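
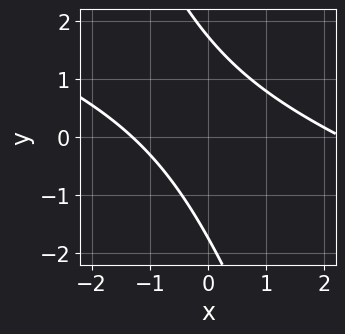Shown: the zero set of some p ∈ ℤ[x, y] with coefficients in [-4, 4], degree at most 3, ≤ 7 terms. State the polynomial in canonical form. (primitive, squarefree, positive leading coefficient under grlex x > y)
x^2 + 3*x*y + y^2 - x - 3

First, deg p = 2. The shape is more complex than any degree-1 curve.
Finally, putting this together gives p.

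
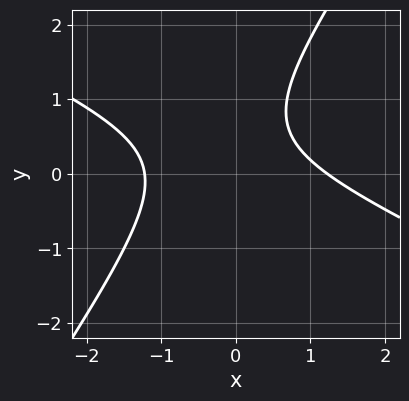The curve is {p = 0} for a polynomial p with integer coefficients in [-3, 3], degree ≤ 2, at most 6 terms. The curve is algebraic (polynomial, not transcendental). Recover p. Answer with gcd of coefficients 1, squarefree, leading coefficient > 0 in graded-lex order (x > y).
2*x^2 + 3*x*y - 3*y^2 + 3*y - 3

First, deg p = 2. No degree-1 curve has this shape.
Next, against the integer gridlines: the curve avoids every integer y-axis point in the box.
Finally, assembling these constraints gives the stated polynomial.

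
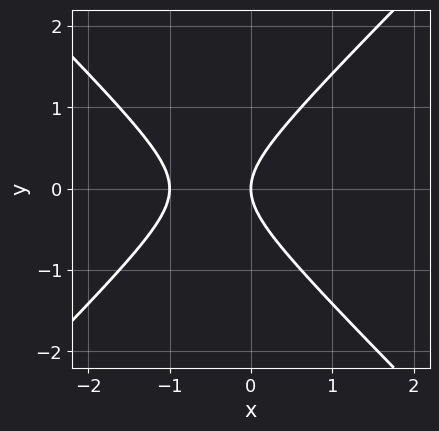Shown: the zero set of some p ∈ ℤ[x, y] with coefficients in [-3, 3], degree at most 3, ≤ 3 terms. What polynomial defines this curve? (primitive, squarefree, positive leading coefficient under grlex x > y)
x^2 - y^2 + x

First, deg p = 2.
Next, symmetries: it's symmetric under y → −y, forcing even powers of y.
Then, against the integer gridlines: it crosses the y-axis at the gridline y = 0; among the integer gridlines, it crosses the x-axis at x ∈ {-1, 0}.
Finally, matching integer coefficients to the picture gives p.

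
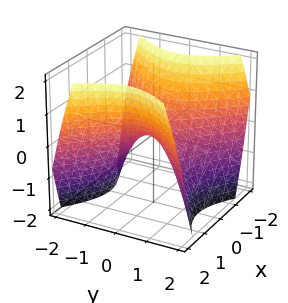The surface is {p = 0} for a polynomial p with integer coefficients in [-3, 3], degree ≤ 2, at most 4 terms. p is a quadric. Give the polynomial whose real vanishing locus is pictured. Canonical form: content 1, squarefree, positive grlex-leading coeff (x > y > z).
x^2 - y^2 - z

First, the degree is 2 — a saddle surface; a quadric.
Next, symmetries: mirror symmetry x ↦ −x ⇒ only even powers of x; mirror symmetry y ↦ −y ⇒ only even powers of y.
Next, checking where it meets the axes: it crosses the z-axis at the gridline z = 0; it crosses the x-axis at the gridline x = 0.
Finally, the integer polynomial consistent with all of this is the stated p.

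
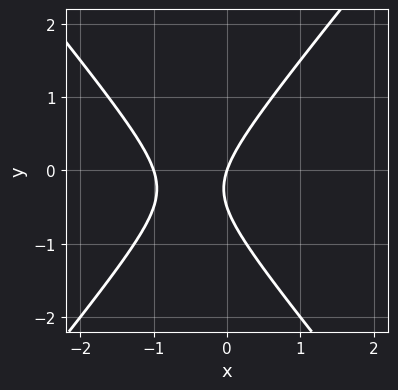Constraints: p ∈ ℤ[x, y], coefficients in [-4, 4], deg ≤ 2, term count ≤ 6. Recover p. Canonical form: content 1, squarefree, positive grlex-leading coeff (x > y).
3*x^2 - 2*y^2 + 3*x - y

The degree is 2 — a generic line meets the curve in up to 2 points.
Observable constraints: it crosses the y-axis at the gridline y = 0; among the integer gridlines, it crosses the x-axis at x ∈ {-1, 0}.
The integer polynomial consistent with all of this is the stated p.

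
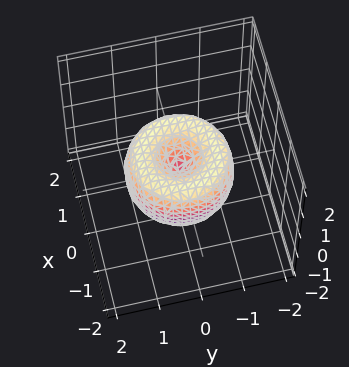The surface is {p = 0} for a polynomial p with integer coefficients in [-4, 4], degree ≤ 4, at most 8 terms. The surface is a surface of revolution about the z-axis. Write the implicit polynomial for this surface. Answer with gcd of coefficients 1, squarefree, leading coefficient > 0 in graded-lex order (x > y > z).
2*x^4 + 4*x^2*y^2 + 2*y^4 - 3*x^2 - 3*y^2 + 2*z^2

(a) The degree is 4 — the shape is more complex than any degree-3 surface.
(b) Symmetry: the surface is invariant under rotation about z: p = q(x² + y², z).
(c) Checking where it meets the axes: one y-axis crossing is at y = 0; one z-axis crossing is at z = 0.
(d) Assembling these constraints gives the stated polynomial.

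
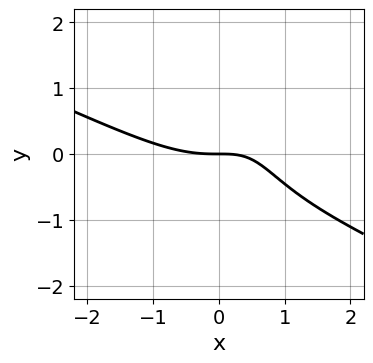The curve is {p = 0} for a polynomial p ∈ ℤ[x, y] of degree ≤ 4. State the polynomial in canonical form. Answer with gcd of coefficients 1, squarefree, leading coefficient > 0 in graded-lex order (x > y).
(a) The degree is 3 — no degree-2 curve has this shape.
(b) From the visible intercepts: it crosses the y-axis at the gridline y = 0; it crosses the x-axis at the gridline x = 0.
(c) Assembling these constraints gives the stated polynomial.

x^3 + 2*x^2*y + y^3 - 2*x*y + 2*y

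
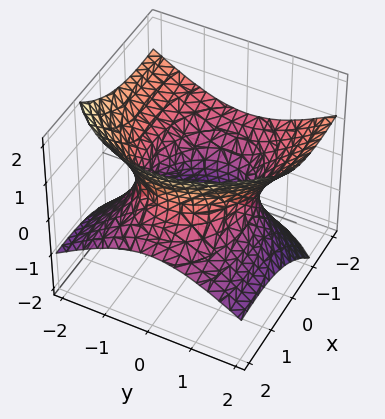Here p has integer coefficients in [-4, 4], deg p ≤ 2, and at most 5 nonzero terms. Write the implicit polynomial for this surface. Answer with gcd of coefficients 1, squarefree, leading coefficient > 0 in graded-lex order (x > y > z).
x^2 + 3*x*z + 2*y^2 - 3*z^2 - 3

1. The degree is 2 — no degree-1 surface has this shape.
2. From the axis intercepts and sections: no z-intercept at any integer in the box.
3. Matching integer coefficients to the picture gives p.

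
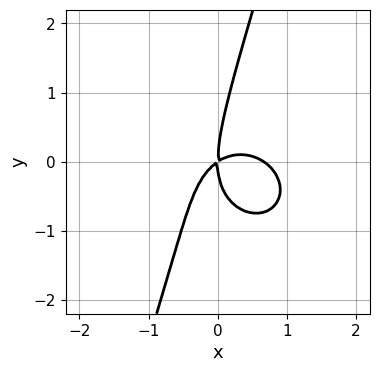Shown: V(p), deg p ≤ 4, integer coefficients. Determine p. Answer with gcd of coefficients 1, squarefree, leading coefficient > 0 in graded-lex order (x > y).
1. Degree: the shape is more complex than any degree-2 curve, so deg p = 3.
2. From the visible intercepts: it crosses the x-axis at the gridline x = 0; it meets the y-axis at y = 0 (among the integer gridlines).
3. The integer polynomial consistent with all of this is the stated p.

3*x^3 + 3*x*y^2 - y^3 - 2*x^2 + 3*x*y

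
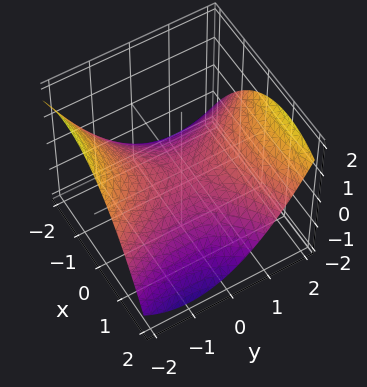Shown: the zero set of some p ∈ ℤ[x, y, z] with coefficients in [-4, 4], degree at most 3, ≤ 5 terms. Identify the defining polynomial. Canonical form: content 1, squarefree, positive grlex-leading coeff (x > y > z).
x^2 - x*y - y^2 + 3*z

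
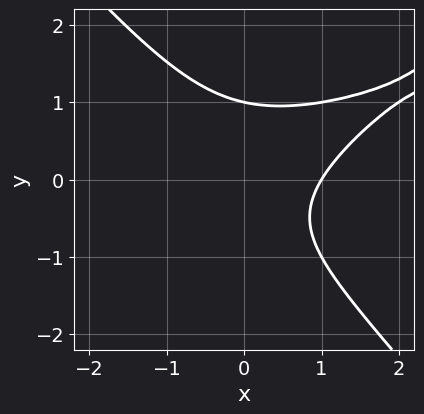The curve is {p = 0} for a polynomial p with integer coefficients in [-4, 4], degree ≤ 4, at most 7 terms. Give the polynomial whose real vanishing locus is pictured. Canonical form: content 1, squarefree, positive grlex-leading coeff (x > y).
x^3 - 3*x^2*y + 3*y^3 + 2*x - 3

First, degree: a generic line meets the curve in up to 3 points, so deg p = 3.
Next, checking where it meets the axes: it meets the x-axis at x = 1 (among the integer gridlines); it meets the y-axis at y = 1 (among the integer gridlines).
Finally, solving for integer coefficients yields p as stated.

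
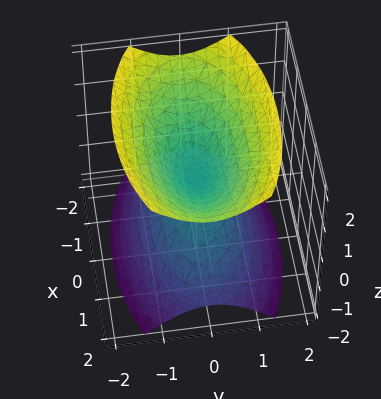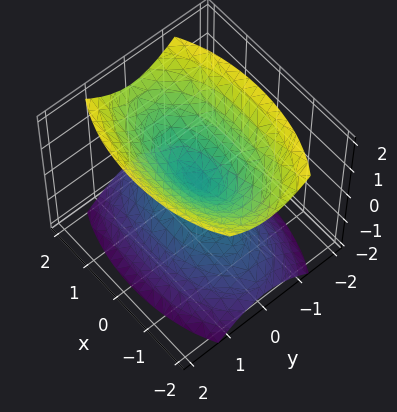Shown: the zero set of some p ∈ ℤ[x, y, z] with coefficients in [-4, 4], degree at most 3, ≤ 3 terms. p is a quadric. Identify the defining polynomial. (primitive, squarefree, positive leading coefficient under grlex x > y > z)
I count 2 distinct pieces. Treating them together as one polynomial.
Degree: a double cone through the origin; a quadric, so deg p = 2.
Symmetries: mirror symmetry z ↦ −z ⇒ only even powers of z; it's symmetric under x → −x, forcing even powers of x; the y ↦ −y reflection is a symmetry, so y appears only in even powers.
From the axis intercepts and sections: it crosses the x-axis at the gridline x = 0; it meets the y-axis at y = 0 (among the integer gridlines).
Assembling these constraints gives the stated polynomial.

x^2 + 3*y^2 - 2*z^2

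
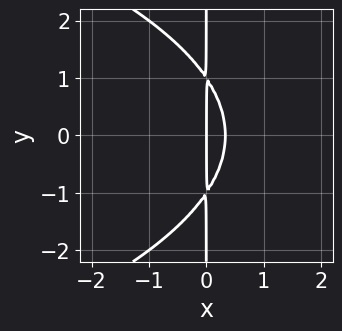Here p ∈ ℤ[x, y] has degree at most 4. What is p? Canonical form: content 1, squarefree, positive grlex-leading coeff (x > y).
First, deg p = 3. A generic line meets the curve in up to 3 points.
Then, symmetries: mirror symmetry y ↦ −y ⇒ only even powers of y.
Next, checking where it meets the axes: it meets the x-axis at x = 0 (among the integer gridlines); the visible y-axis segment lies entirely on the curve.
Finally, matching integer coefficients to the picture gives p.

x*y^2 + 3*x^2 - x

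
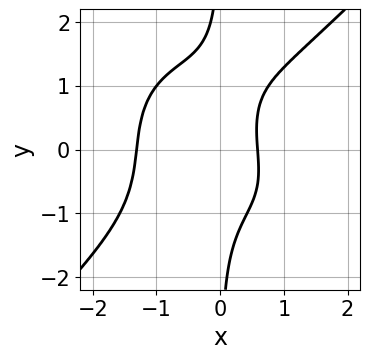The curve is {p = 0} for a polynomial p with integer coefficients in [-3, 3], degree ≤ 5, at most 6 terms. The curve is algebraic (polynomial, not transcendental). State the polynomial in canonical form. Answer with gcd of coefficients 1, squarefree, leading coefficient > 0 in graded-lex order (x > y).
1. The degree is 4 — a generic line meets the curve in up to 4 points.
2. Against the integer gridlines: the curve avoids every integer y-axis point in the box.
3. Assembling these constraints gives the stated polynomial.

2*x^4 - 2*x*y^3 + x^2*y + 3*x - 2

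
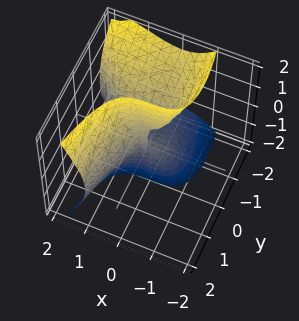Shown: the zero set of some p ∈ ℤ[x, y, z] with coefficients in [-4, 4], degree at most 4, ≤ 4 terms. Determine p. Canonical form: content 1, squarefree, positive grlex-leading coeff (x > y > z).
2*x^3 + 3*x^2*y - 2*y*z^2 - 2*y^2

First, deg p = 3. The shape is more complex than any degree-2 surface.
Next, from the axis intercepts and sections: it crosses the y-axis at the gridline y = 0; the visible z-axis segment lies entirely on the surface.
Finally, fitting integer coefficients to these (and the overall shape) gives p.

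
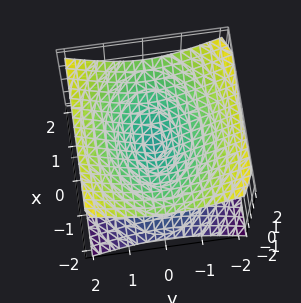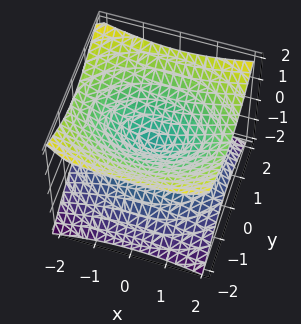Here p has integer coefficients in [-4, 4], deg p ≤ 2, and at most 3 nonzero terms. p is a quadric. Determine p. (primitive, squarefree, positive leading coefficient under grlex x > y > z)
x^2 + 2*y^2 - 3*z^2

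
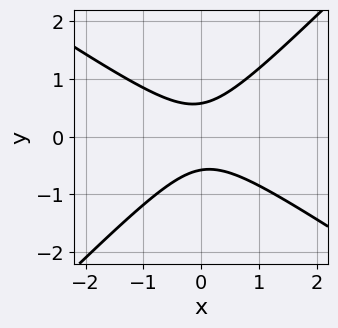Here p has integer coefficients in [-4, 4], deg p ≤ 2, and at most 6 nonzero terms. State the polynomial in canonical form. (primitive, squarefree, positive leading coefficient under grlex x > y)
First, deg p = 2.
Then, from the visible intercepts: the curve avoids every integer x-axis point in the box.
Finally, the integer polynomial consistent with all of this is the stated p.

2*x^2 + x*y - 3*y^2 + 1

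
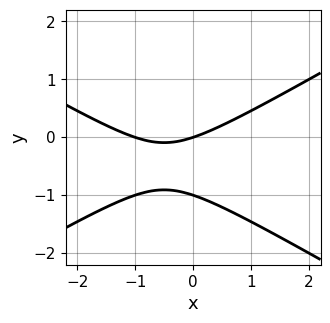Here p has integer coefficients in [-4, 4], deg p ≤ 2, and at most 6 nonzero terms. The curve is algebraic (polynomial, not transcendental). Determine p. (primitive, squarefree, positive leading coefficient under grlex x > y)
x^2 - 3*y^2 + x - 3*y

First, degree: a generic line meets the curve in up to 2 points, so deg p = 2.
Next, checking where it meets the axes: among the integer gridlines, it crosses the x-axis at x ∈ {-1, 0}; among the integer gridlines, it crosses the y-axis at y ∈ {-1, 0}.
Finally, putting this together gives p.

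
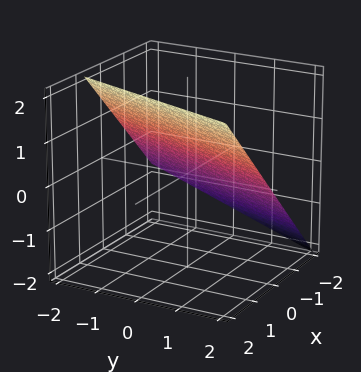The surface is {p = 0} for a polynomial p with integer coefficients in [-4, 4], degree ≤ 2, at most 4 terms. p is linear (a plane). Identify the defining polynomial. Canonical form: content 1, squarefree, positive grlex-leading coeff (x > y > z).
3*x - y - 3*z + 2

1. deg p = 1. Every cross-section is a straight line — this is a plane.
2. Reading off the gridlines: it meets the y-axis at y = 2 (among the integer gridlines).
3. The integer polynomial consistent with all of this is the stated p.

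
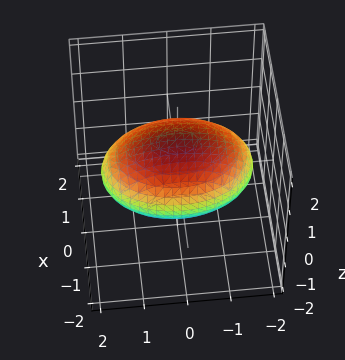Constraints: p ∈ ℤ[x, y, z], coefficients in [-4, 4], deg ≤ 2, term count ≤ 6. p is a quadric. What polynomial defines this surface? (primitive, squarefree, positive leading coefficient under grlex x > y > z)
2*x^2 + y^2 + 3*z^2 - 3

deg p = 2. A closed, bounded, convex surface; a quadric.
Symmetries: mirror symmetry x ↦ −x ⇒ only even powers of x; the z ↦ −z reflection is a symmetry, so z appears only in even powers; mirror symmetry y ↦ −y ⇒ only even powers of y.
Observable constraints: among the integer gridlines, it crosses the z-axis at z ∈ {-1, 1}.
Solving for integer coefficients yields p as stated.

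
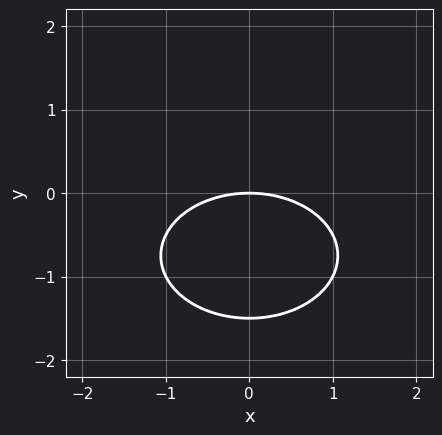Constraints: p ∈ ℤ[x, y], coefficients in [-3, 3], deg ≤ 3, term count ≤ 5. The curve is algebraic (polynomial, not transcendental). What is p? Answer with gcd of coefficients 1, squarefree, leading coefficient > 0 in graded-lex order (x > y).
(a) The degree is 2 — no degree-1 curve has this shape.
(b) Symmetries: mirror symmetry x ↦ −x ⇒ only even powers of x.
(c) From the visible intercepts: it crosses the y-axis at the gridline y = 0; it meets the x-axis at x = 0 (among the integer gridlines).
(d) Fitting integer coefficients to these (and the overall shape) gives p.

x^2 + 2*y^2 + 3*y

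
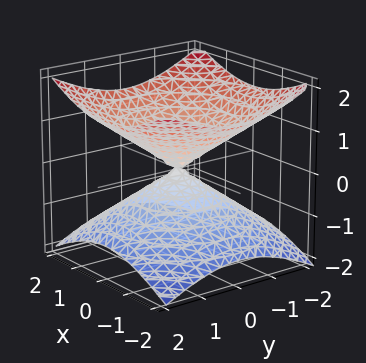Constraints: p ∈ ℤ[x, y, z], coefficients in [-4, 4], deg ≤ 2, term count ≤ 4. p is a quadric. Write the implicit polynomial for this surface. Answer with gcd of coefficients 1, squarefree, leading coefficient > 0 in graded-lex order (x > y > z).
x^2 + y^2 - 2*z^2

1. deg p = 2.
2. By symmetry, the surface is invariant under rotation about z: p = q(x² + y², z); mirror symmetry z ↦ −z ⇒ only even powers of z.
3. Against the integer gridlines: it meets the y-axis at y = 0 (among the integer gridlines); it crosses the x-axis at the gridline x = 0; a circular section at z = -1 has radius between 1 and 2.
4. These observations pin down the coefficients.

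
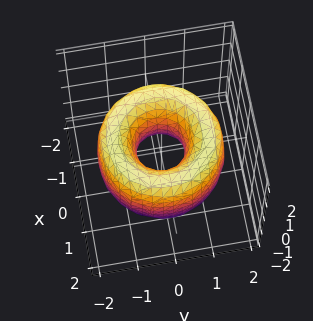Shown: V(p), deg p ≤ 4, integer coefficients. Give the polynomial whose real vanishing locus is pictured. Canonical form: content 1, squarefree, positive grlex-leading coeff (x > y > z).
x^4 + 2*x^2*y^2 + y^4 - 3*x^2 - 3*y^2 + z^2 + 1

(a) Degree: a generic line meets the surface in up to 4 points, so deg p = 4.
(b) By symmetry, the surface is invariant under rotation about z: p = q(x² + y², z).
(c) Observable constraints: a circular section at z = 0 has radius between 0 and 1; no z-intercept at any integer in the box.
(d) Assembling these constraints gives the stated polynomial.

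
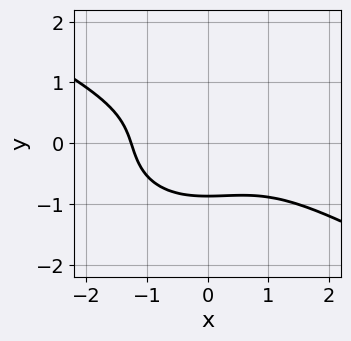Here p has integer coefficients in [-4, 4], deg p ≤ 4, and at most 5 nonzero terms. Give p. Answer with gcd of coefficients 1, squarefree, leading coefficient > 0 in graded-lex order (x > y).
x^3 + x^2*y + 3*y^3 + 2

1. deg p = 3. A generic line meets the curve in up to 3 points.
2. Matching integer coefficients to the picture gives p.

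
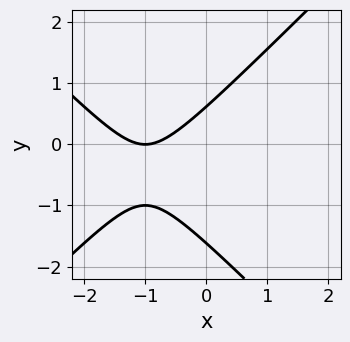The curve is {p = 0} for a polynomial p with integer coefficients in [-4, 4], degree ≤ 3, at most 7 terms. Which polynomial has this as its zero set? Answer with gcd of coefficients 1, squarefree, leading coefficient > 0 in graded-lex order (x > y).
x^2 - y^2 + 2*x - y + 1

1. deg p = 2.
2. From the axis intercepts and sections: one x-axis crossing is at x = -1.
3. Putting this together gives p.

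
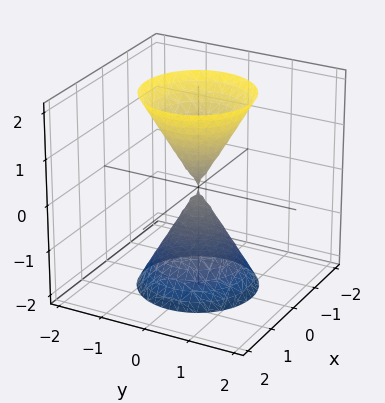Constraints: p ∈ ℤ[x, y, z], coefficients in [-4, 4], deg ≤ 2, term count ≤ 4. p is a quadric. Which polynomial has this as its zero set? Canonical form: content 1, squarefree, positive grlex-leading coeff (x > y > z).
3*x^2 + 3*y^2 - z^2

There are 2 components.
Degree: two nappes meeting at a single point; a quadric, so deg p = 2.
Symmetries: mirror symmetry z ↦ −z ⇒ only even powers of z; rotational symmetry about the z-axis ⇒ p depends on x, y only through x² + y².
Observable constraints: it meets the y-axis at y = 0 (among the integer gridlines); it meets the x-axis at x = 0 (among the integer gridlines); one z-axis crossing is at z = 0; a circular section at z = -1 has radius between 0 and 1.
Together with the visible shape, these determine p as stated.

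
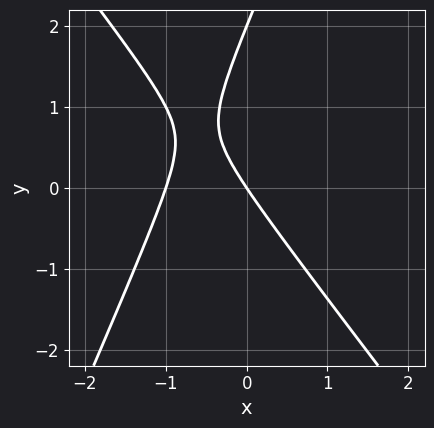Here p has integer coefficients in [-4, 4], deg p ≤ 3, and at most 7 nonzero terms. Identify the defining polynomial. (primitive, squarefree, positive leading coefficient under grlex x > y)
3*x^2 + x*y - y^2 + 3*x + 2*y

1. Degree: the shape is more complex than any degree-1 curve, so deg p = 2.
2. Observable constraints: the x-axis gridline crossings are at x ∈ {-1, 0}; the y-axis gridline crossings are at y ∈ {0, 2}.
3. These observations pin down the coefficients.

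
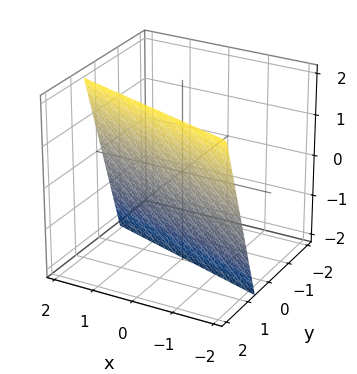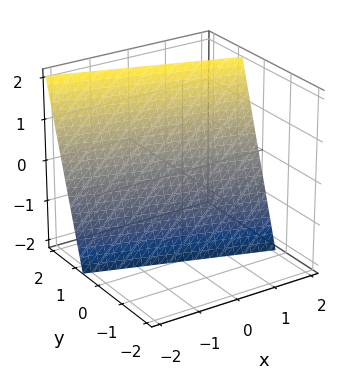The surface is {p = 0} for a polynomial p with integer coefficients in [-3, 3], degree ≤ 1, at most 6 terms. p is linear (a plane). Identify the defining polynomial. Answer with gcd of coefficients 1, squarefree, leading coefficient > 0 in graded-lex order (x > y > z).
x + 3*y - z - 2

(a) deg p = 1. The surface is flat (a plane).
(b) From the axis intercepts and sections: it meets the x-axis at x = 2 (among the integer gridlines); it crosses the z-axis at the gridline z = -2.
(c) These observations pin down the coefficients.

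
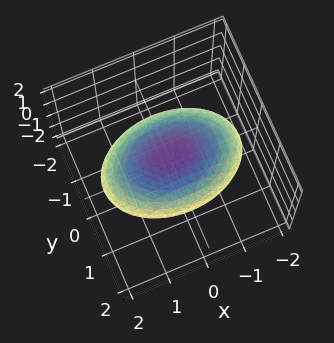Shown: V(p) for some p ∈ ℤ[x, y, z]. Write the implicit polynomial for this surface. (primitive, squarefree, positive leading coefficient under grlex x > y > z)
x^2 + 2*y^2 + 3*z^2 - 3

(a) Degree: a closed, bounded, convex surface; a quadric, so deg p = 2.
(b) Symmetries: mirror symmetry x ↦ −x ⇒ only even powers of x; the z ↦ −z reflection is a symmetry, so z appears only in even powers; it's symmetric under y → −y, forcing even powers of y.
(c) Reading off the gridlines: the z-axis gridline crossings are at z ∈ {-1, 1}.
(d) Matching integer coefficients to the picture gives p.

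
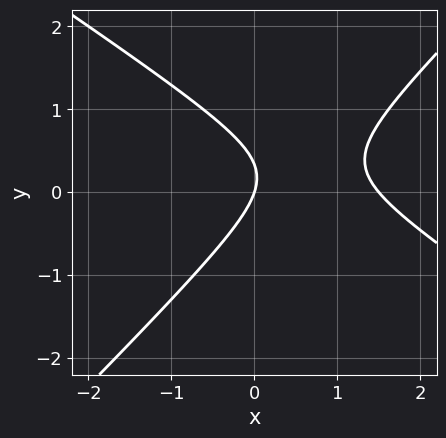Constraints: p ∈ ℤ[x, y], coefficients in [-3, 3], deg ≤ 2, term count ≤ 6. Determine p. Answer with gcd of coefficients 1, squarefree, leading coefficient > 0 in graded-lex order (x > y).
1. The degree is 2 — a generic line meets the curve in up to 2 points.
2. Against the integer gridlines: it meets the y-axis at y = 0 (among the integer gridlines); one x-axis crossing is at x = 0.
3. Matching integer coefficients to the picture gives p.

2*x^2 + x*y - 3*y^2 - 3*x + y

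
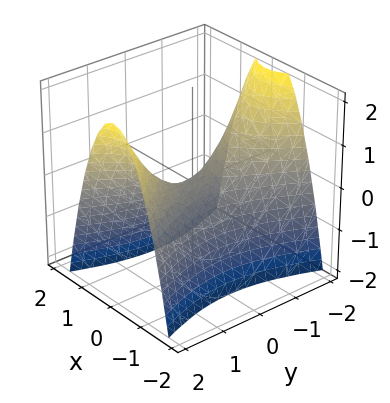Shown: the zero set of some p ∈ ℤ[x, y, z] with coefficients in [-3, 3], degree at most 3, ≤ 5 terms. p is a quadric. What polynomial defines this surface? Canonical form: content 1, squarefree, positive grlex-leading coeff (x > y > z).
3*x^2 - y^2 + 2*z

First, deg p = 2. A saddle surface; a quadric.
Then, symmetries: mirror symmetry y ↦ −y ⇒ only even powers of y; the x ↦ −x reflection is a symmetry, so x appears only in even powers.
Next, checking where it meets the axes: it crosses the x-axis at the gridline x = 0; one y-axis crossing is at y = 0; one z-axis crossing is at z = 0.
Finally, together with the visible shape, these determine p as stated.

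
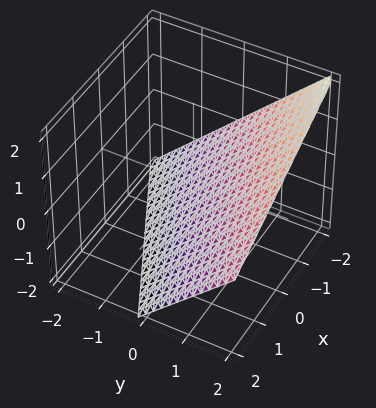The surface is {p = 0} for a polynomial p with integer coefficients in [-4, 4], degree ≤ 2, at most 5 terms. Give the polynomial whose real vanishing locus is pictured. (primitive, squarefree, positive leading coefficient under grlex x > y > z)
1. The degree is 1 — every cross-section is a straight line — this is a plane.
2. Observable constraints: it crosses the y-axis at the gridline y = 1; it crosses the z-axis at the gridline z = -1; it meets the x-axis at x = -2 (among the integer gridlines).
3. Solving for integer coefficients yields p as stated.

x - 2*y + 2*z + 2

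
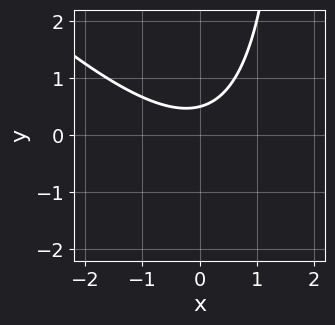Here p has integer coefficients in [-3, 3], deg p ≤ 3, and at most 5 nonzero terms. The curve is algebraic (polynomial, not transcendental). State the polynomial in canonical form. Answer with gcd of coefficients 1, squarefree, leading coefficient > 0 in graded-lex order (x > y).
(a) Degree: no degree-1 curve has this shape, so deg p = 2.
(b) Checking where it meets the axes: the curve avoids every integer x-axis point in the box.
(c) Matching integer coefficients to the picture gives p.

x^2 + x*y - 2*y + 1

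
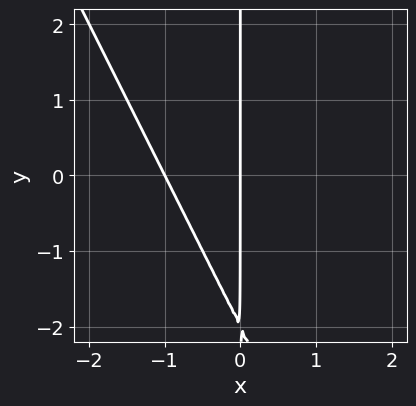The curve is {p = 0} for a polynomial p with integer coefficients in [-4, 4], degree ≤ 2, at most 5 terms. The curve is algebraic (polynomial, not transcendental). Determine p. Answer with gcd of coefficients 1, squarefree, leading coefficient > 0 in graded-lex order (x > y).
1. Degree: the shape is more complex than any degree-1 curve, so deg p = 2.
2. From the visible intercepts: the visible y-axis segment lies entirely on the curve; the x-axis gridline crossings are at x ∈ {-1, 0}.
3. Assembling these constraints gives the stated polynomial.

2*x^2 + x*y + 2*x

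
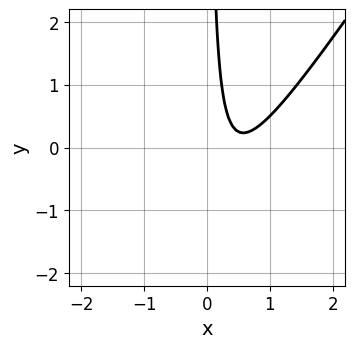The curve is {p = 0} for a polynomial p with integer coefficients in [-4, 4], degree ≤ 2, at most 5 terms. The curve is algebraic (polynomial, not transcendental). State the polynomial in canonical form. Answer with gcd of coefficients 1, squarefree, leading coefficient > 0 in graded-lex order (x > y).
3*x^2 - 2*x*y - 3*x + 1

The degree is 2 — the shape is more complex than any degree-1 curve.
Observable constraints: it misses every integer gridline on the y-axis; the curve avoids every integer x-axis point in the box.
Fitting integer coefficients to these (and the overall shape) gives p.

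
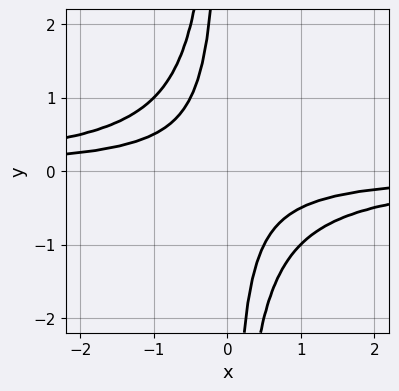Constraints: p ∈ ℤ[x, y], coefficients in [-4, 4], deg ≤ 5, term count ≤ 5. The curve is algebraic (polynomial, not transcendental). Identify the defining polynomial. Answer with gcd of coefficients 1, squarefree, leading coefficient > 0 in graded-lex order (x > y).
2*x^2*y^2 + 3*x*y + 1

Degree: a generic line meets the curve in up to 4 points, so deg p = 4.
Checking where it meets the axes: it misses every integer gridline on the y-axis; no x-intercept at any integer in the box.
These observations pin down the coefficients.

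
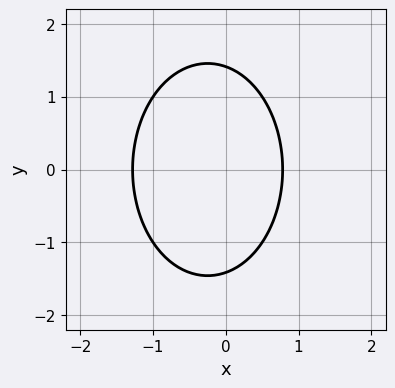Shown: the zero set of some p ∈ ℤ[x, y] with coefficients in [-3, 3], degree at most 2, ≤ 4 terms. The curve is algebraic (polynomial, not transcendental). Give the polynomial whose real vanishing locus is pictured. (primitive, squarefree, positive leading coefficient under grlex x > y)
2*x^2 + y^2 + x - 2

(a) deg p = 2.
(b) Symmetries: it's symmetric under y → −y, forcing even powers of y.
(c) These observations pin down the coefficients.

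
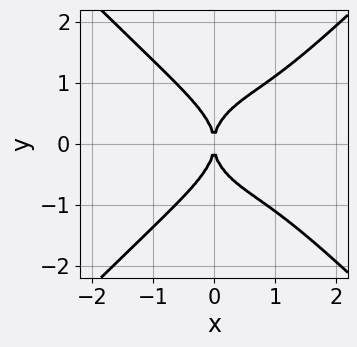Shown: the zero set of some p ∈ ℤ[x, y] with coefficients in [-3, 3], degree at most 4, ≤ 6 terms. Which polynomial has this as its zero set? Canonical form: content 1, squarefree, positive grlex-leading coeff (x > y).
2*x^4 - 2*y^4 - 2*x^3 + 3*x^2

(a) The degree is 4 — the shape is more complex than any degree-3 curve.
(b) Symmetries: mirror symmetry y ↦ −y ⇒ only even powers of y.
(c) Checking where it meets the axes: it meets the y-axis at y = 0 (among the integer gridlines); it meets the x-axis at x = 0 (among the integer gridlines).
(d) Matching integer coefficients to the picture gives p.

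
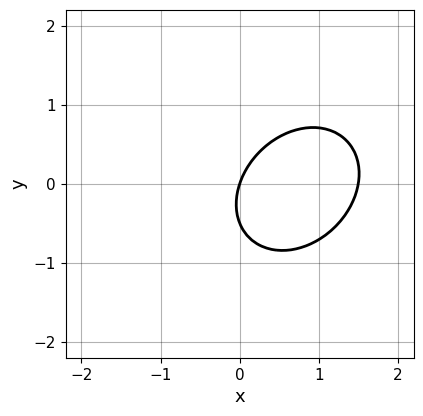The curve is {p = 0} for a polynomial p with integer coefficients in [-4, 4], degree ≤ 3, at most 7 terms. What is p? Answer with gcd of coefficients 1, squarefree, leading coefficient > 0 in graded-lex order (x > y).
2*x^2 - x*y + 2*y^2 - 3*x + y

The degree is 2 — a generic line meets the curve in up to 2 points.
From the visible intercepts: it meets the x-axis at x = 0 (among the integer gridlines); one y-axis crossing is at y = 0.
The integer polynomial consistent with all of this is the stated p.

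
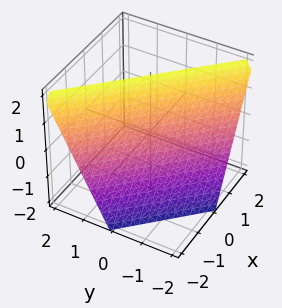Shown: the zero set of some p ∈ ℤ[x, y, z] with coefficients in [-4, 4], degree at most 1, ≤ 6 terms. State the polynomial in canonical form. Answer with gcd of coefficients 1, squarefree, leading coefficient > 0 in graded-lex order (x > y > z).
2*x + 2*y - z + 2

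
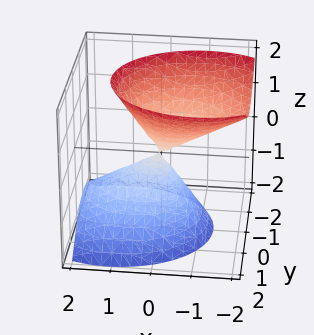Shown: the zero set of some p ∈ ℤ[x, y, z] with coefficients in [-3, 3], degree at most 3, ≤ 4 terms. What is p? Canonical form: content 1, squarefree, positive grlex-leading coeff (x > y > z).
First, there are 2 components. Treating them together as one polynomial.
Then, deg p = 2. A generic line meets the surface in up to 2 points.
Then, checking where it meets the axes: it meets the y-axis at y = 0 (among the integer gridlines); it meets the z-axis at z = 0 (among the integer gridlines).
Finally, solving for integer coefficients yields p as stated.

2*x^2 + 2*x*z + 3*y^2 - 2*z^2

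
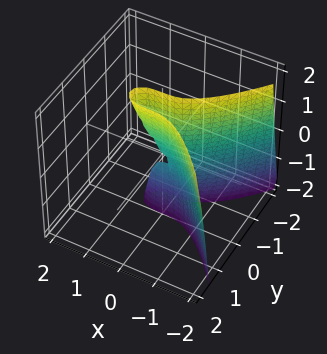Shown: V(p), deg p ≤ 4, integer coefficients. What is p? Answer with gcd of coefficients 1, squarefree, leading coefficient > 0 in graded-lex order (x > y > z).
The degree is 3 — a generic line meets the surface in up to 3 points.
Observable constraints: it meets the y-axis at y = 0 (among the integer gridlines); it crosses the x-axis at the gridline x = 0.
The integer polynomial consistent with all of this is the stated p. Check: (0, 0, -2) on the z-axis lies on the surface, and p(0, 0, -2) = 0. ✓

x^3 + 3*y^2 - y*z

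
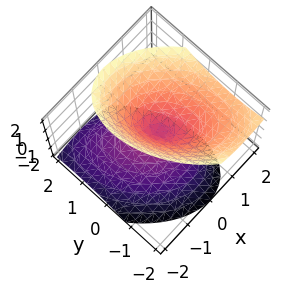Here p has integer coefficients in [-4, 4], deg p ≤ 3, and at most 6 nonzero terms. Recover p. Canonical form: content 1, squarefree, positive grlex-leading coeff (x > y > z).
1. There are 2 components.
2. Degree: no degree-1 surface has this shape, so deg p = 2.
3. From the axis intercepts and sections: it meets the x-axis at x = 0 (among the integer gridlines); it crosses the y-axis at the gridline y = 0; one z-axis crossing is at z = 0.
4. These observations pin down the coefficients.

3*x^2 + 2*x*y - 2*x*z + 2*y^2 - 2*z^2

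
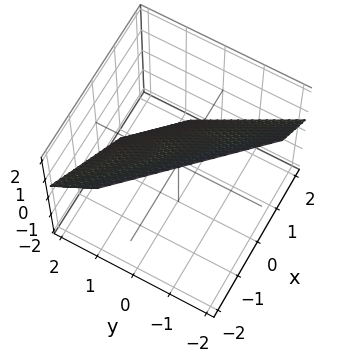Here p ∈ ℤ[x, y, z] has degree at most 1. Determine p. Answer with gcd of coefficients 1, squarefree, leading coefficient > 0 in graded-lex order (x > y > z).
3*x + 3*y + 3*z - 2

1. deg p = 1. Every cross-section is a straight line — this is a plane.
2. Solving for integer coefficients yields p as stated.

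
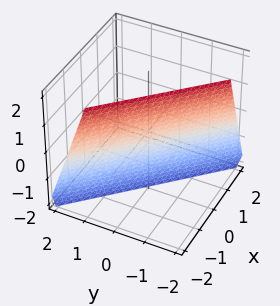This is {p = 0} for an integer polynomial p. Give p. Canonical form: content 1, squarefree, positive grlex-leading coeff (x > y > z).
3*x + 3*y + z + 2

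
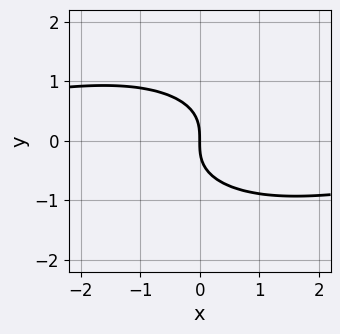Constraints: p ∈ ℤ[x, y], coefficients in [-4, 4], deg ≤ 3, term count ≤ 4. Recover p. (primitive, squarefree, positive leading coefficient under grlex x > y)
x^2*y + 3*y^3 + 3*x

1. The degree is 3 — the shape is more complex than any degree-2 curve.
2. Observable constraints: one x-axis crossing is at x = 0; it crosses the y-axis at the gridline y = 0.
3. Fitting integer coefficients to these (and the overall shape) gives p.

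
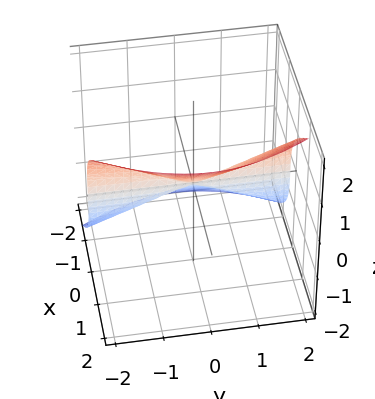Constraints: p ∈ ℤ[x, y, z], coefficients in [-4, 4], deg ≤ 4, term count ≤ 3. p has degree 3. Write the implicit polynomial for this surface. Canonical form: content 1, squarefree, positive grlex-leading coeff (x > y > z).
x^3 + x*y^2 - z^3

The degree is 3 — no degree-2 surface has this shape.
Checking where it meets the axes: it meets the x-axis at x = 0 (among the integer gridlines); it meets the z-axis at z = 0 (among the integer gridlines); the visible y-axis segment lies entirely on the surface.
These observations pin down the coefficients.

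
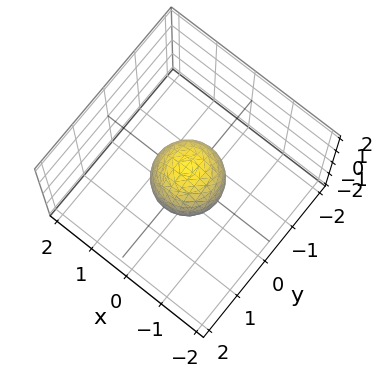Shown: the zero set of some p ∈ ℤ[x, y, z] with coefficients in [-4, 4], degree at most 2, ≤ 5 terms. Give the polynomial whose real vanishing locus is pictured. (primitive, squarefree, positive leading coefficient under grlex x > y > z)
3*x^2 + 3*y^2 + 2*z^2 - 2

(a) deg p = 2.
(b) By symmetry, every cross-section ⟂ z is a circle, so x, y appear only via x² + y².
(c) From the axis intercepts and sections: a circular section at z = 0 has radius between 0 and 1; the z-axis gridline crossings are at z ∈ {-1, 1}.
(d) Fitting integer coefficients to these (and the overall shape) gives p.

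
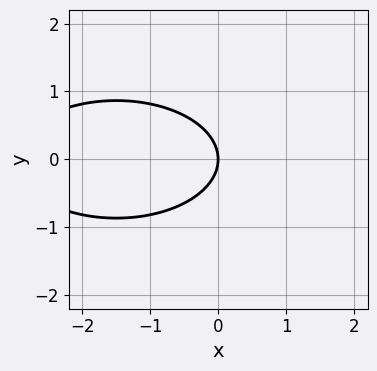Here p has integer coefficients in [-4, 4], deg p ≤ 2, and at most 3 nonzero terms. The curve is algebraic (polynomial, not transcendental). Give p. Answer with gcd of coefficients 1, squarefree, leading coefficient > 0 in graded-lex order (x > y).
(a) Degree: no degree-1 curve has this shape, so deg p = 2.
(b) Symmetries: mirror symmetry y ↦ −y ⇒ only even powers of y.
(c) Observable constraints: one y-axis crossing is at y = 0; it meets the x-axis at x = 0 (among the integer gridlines).
(d) These observations pin down the coefficients.

x^2 + 3*y^2 + 3*x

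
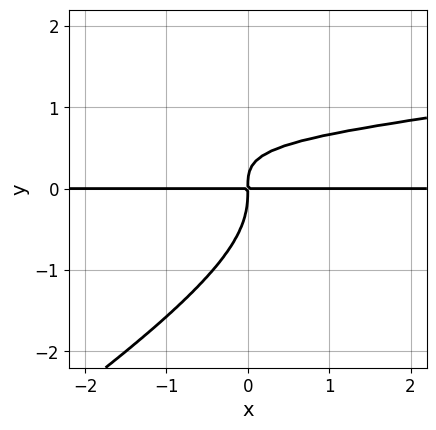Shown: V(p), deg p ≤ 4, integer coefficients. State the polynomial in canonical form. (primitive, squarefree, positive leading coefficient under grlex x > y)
2*x*y^3 - 3*y^4 - 3*x*y^2 + 2*x*y

(a) Degree: a generic line meets the curve in up to 4 points, so deg p = 4.
(b) Reading off the gridlines: the visible x-axis segment lies entirely on the curve.
(c) Together with the visible shape, these determine p as stated.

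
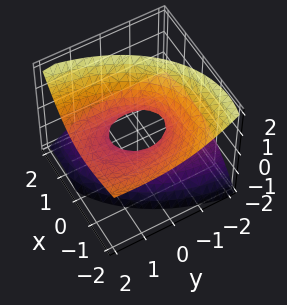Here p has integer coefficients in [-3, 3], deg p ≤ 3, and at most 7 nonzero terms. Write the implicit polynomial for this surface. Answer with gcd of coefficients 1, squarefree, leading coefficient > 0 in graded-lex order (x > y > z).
1. Degree: a generic line meets the surface in up to 2 points, so deg p = 2.
2. Reading off the gridlines: no z-intercept at any integer in the box; among the integer gridlines, it crosses the y-axis at y ∈ {-1, 1}.
3. Assembling these constraints gives the stated polynomial.

2*x^2 + 3*x*z + y^2 - 3*y*z - 3*z^2 - 1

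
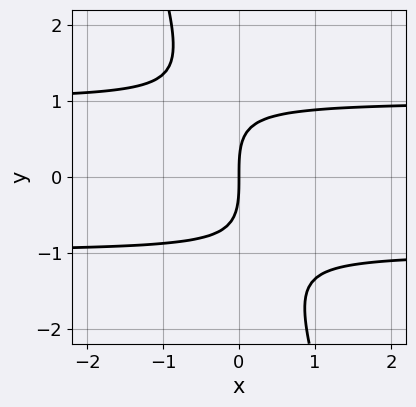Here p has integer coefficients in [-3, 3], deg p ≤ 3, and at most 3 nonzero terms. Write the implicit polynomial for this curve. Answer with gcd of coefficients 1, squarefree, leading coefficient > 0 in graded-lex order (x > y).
1. Degree: no degree-2 curve has this shape, so deg p = 3.
2. Checking where it meets the axes: one y-axis crossing is at y = 0; it crosses the x-axis at the gridline x = 0.
3. Fitting integer coefficients to these (and the overall shape) gives p.

3*x*y^2 + y^3 - 3*x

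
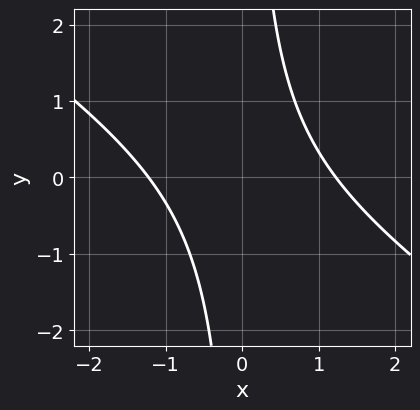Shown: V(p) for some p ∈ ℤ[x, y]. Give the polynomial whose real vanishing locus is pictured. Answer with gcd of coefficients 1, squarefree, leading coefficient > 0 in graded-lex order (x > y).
2*x^2 + 3*x*y - 3

First, the degree is 2 — no degree-1 curve has this shape.
Next, from the axis intercepts and sections: it misses every integer gridline on the y-axis.
Finally, putting this together gives p.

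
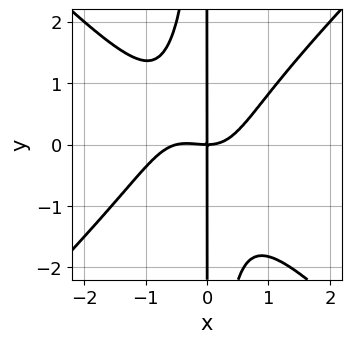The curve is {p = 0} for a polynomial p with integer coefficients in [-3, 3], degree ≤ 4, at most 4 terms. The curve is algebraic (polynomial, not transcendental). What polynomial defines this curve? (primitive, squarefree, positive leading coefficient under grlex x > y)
First, the degree is 4 — no degree-3 curve has this shape.
Then, checking where it meets the axes: it crosses the x-axis at the gridline x = 0; every point of the y-axis in the box is on the curve.
Finally, these observations pin down the coefficients.

2*x^4 - 2*x^2*y^2 + x^3 - 2*x*y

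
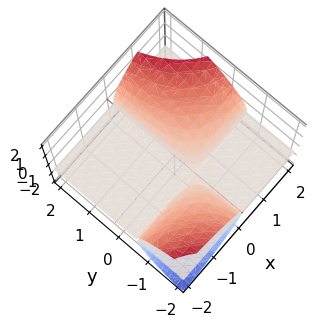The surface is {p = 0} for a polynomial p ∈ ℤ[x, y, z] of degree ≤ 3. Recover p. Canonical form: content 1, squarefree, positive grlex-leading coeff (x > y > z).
3*x*y*z - 2*z^3 + 2*x*z

1. The picture has 3 separate pieces. Treating them together as one polynomial.
2. deg p = 3. A generic line meets the surface in up to 3 points.
3. From the visible intercepts: one z-axis crossing is at z = 0; every point of the x-axis in the box is on the surface; the visible y-axis segment lies entirely on the surface.
4. These observations pin down the coefficients.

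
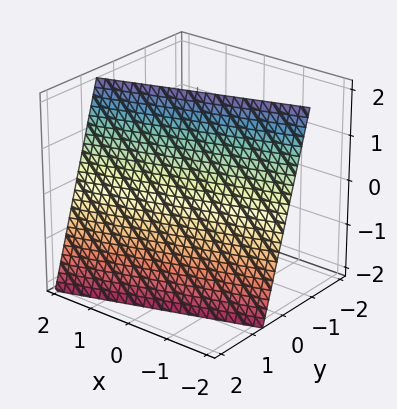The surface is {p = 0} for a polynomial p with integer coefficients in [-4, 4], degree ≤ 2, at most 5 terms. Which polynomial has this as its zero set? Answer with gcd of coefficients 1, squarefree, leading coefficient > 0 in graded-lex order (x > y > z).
x - 3*y - z + 2

First, degree: every cross-section is a straight line — this is a plane, so deg p = 1.
Then, reading off the gridlines: one z-axis crossing is at z = 2; it meets the x-axis at x = -2 (among the integer gridlines).
Finally, solving for integer coefficients yields p as stated.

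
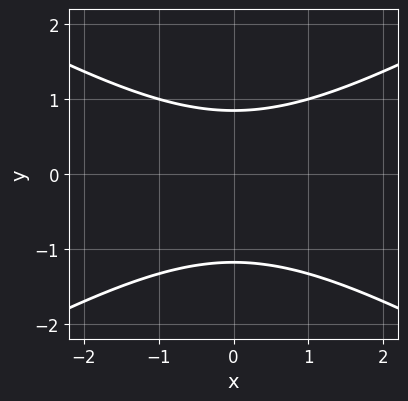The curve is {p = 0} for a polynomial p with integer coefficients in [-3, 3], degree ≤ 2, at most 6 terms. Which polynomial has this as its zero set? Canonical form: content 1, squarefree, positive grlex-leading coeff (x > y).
First, the degree is 2 — a generic line meets the curve in up to 2 points.
Next, symmetries: mirror symmetry x ↦ −x ⇒ only even powers of x.
Then, from the axis intercepts and sections: no x-intercept at any integer in the box.
Finally, assembling these constraints gives the stated polynomial.

x^2 - 3*y^2 - y + 3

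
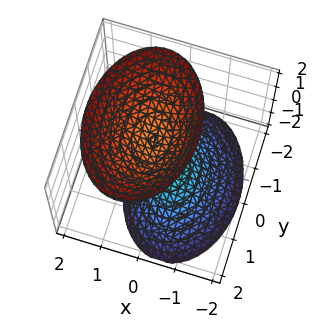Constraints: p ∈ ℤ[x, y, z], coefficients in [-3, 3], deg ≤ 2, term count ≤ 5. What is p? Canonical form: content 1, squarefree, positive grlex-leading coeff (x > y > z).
I count 2 distinct pieces.
deg p = 2.
From the axis intercepts and sections: among the integer gridlines, it crosses the z-axis at z ∈ {-1, 1}; the surface avoids every integer y-axis point in the box; it misses every integer gridline on the x-axis.
Together with the visible shape, these determine p as stated.

2*x^2 - x*z + y^2 - z^2 + 1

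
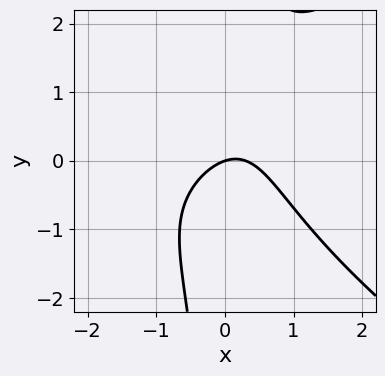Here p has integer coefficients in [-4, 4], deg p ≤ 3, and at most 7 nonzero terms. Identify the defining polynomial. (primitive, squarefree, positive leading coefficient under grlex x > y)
x^3 - 2*x*y^2 + 3*x^2 - x + 3*y

(a) Degree: a generic line meets the curve in up to 3 points, so deg p = 3.
(b) From the visible intercepts: it meets the x-axis at x = 0 (among the integer gridlines); it meets the y-axis at y = 0 (among the integer gridlines).
(c) The integer polynomial consistent with all of this is the stated p.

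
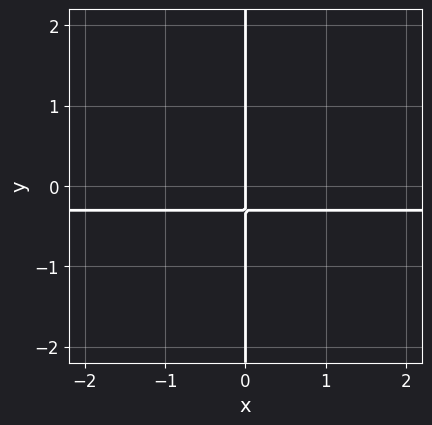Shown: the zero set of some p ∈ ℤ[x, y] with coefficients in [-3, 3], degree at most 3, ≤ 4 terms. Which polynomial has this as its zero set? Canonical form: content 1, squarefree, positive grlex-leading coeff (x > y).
x*y^2 - 3*x*y - x

(a) Degree: the shape is more complex than any degree-2 curve, so deg p = 3.
(b) Against the integer gridlines: it meets the x-axis at x = 0 (among the integer gridlines); the visible y-axis segment lies entirely on the curve.
(c) Together with the visible shape, these determine p as stated.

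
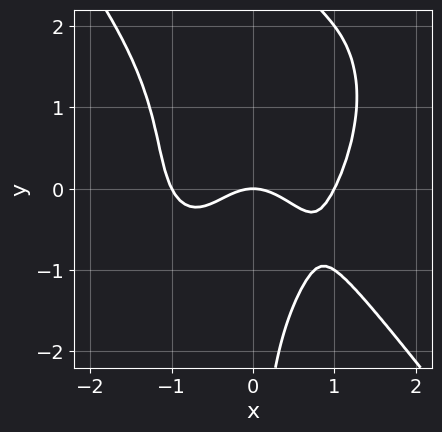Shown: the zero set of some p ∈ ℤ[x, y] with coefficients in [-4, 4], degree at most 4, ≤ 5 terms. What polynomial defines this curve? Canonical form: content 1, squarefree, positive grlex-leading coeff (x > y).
The degree is 4 — no degree-3 curve has this shape.
Against the integer gridlines: one y-axis crossing is at y = 0; among the integer gridlines, it crosses the x-axis at x ∈ {-1, 0, 1}.
Assembling these constraints gives the stated polynomial.

2*x^4 + x*y^3 - x*y^2 - 2*x^2 - 2*y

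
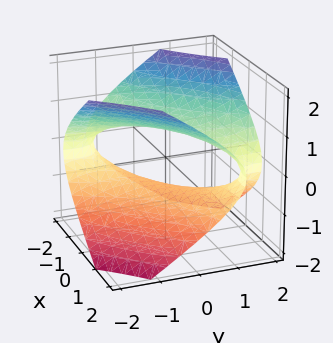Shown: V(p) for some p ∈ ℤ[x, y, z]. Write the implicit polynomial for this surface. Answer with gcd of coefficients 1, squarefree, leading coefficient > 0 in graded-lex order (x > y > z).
x^2 - 3*x*y + y^2 - 3*z^2 + 2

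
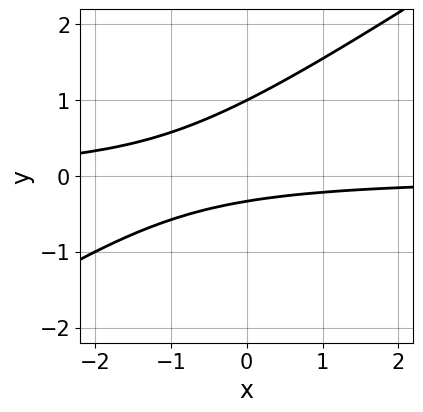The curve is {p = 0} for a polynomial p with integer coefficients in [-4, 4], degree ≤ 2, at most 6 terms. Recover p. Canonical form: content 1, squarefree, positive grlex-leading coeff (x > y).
(a) deg p = 2. A generic line meets the curve in up to 2 points.
(b) Reading off the gridlines: it misses every integer gridline on the x-axis; one y-axis crossing is at y = 1.
(c) These observations pin down the coefficients.

2*x*y - 3*y^2 + 2*y + 1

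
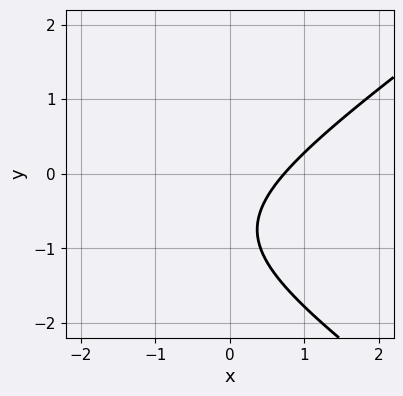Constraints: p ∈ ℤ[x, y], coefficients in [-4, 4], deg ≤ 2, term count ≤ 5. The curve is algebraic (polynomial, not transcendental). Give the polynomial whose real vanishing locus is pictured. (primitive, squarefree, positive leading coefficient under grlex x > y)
x^2 - 2*y^2 + 2*x - 3*y - 2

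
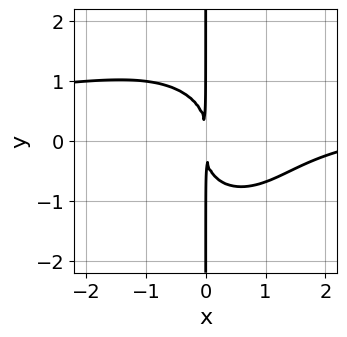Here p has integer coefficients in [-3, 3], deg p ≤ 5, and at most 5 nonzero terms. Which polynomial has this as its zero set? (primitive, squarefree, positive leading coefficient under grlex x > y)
2*x^3*y + 2*x*y^3 - x^3 + 3*x^2

deg p = 4. The shape is more complex than any degree-3 curve.
Against the integer gridlines: the visible y-axis segment lies entirely on the curve.
Assembling these constraints gives the stated polynomial.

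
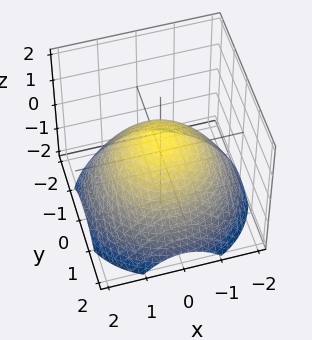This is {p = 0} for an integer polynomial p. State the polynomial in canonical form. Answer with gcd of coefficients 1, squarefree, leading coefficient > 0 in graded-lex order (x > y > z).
1. deg p = 2. A generic line meets the surface in up to 2 points.
2. Symmetries: rotational symmetry about the z-axis ⇒ p depends on x, y only through x² + y².
3. Against the integer gridlines: among the integer gridlines, it crosses the y-axis at y ∈ {-1, 1}; a circular section at z = 0 has radius exactly 1; among the integer gridlines, it crosses the x-axis at x ∈ {-1, 1}.
4. Fitting integer coefficients to these (and the overall shape) gives p.

x^2 + y^2 + 2*z - 1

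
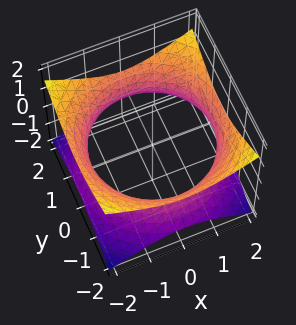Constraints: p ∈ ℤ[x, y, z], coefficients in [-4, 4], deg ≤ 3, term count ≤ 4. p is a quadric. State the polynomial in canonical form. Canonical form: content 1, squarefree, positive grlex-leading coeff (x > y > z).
1. deg p = 2. An hourglass — one-sheet hyperboloid; a quadric.
2. Symmetries: the z ↦ −z reflection is a symmetry, so z appears only in even powers; every cross-section ⟂ z is a circle, so x, y appear only via x² + y².
3. From the visible intercepts: a circular section at z = 0 has radius between 1 and 2; it misses every integer gridline on the z-axis.
4. The integer polynomial consistent with all of this is the stated p.

x^2 + y^2 - 2*z^2 - 3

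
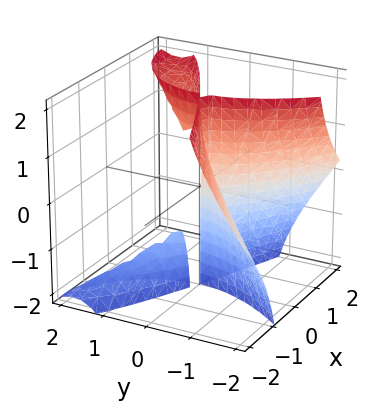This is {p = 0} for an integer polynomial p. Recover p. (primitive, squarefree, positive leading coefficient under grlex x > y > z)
(a) The picture has 3 separate pieces. Treating them together as one polynomial.
(b) The degree is 3 — no degree-2 surface has this shape.
(c) From the axis intercepts and sections: it crosses the x-axis at the gridline x = 0; the visible z-axis segment lies entirely on the surface; it crosses the y-axis at the gridline y = 0.
(d) Putting this together gives p.

2*x*y*z - y^3 - 2*x^2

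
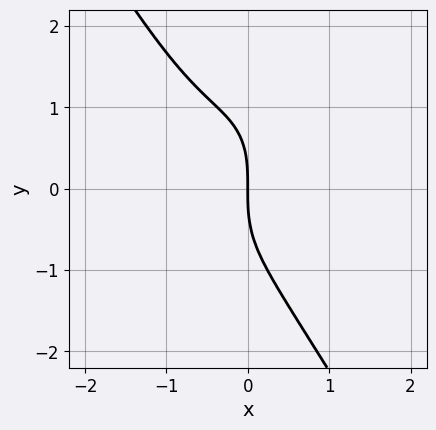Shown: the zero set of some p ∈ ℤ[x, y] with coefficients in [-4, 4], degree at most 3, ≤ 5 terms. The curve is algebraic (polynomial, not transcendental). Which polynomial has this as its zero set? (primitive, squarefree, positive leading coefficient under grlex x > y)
3*x^3 - x^2*y + y^3 + 3*x^2 + 3*x

The degree is 3 — the shape is more complex than any degree-2 curve.
Reading off the gridlines: it meets the y-axis at y = 0 (among the integer gridlines); one x-axis crossing is at x = 0.
Solving for integer coefficients yields p as stated.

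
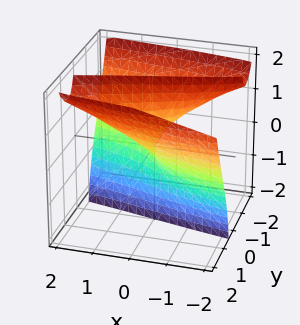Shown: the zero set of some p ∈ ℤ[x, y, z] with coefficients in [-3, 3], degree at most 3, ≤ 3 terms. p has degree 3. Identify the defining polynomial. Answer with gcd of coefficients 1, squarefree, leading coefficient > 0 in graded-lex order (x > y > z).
y^3 - 2*y*z + x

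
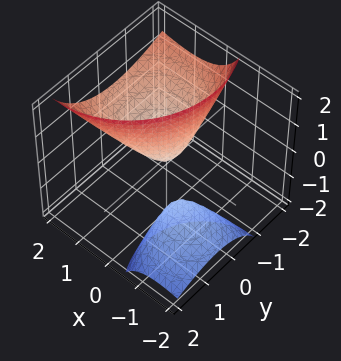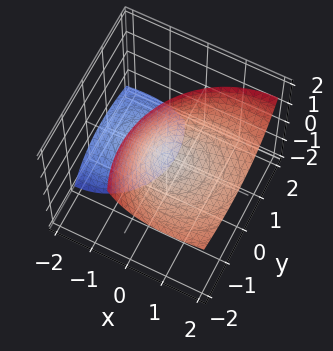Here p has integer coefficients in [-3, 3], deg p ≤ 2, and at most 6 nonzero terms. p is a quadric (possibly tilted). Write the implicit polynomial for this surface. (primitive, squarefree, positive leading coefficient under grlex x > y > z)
x^2 - 2*x*z + y^2 + y*z - z

First, the picture has 2 separate pieces.
Then, deg p = 2.
Then, reading off the gridlines: one y-axis crossing is at y = 0; it crosses the z-axis at the gridline z = 0; it crosses the x-axis at the gridline x = 0.
Finally, matching integer coefficients to the picture gives p.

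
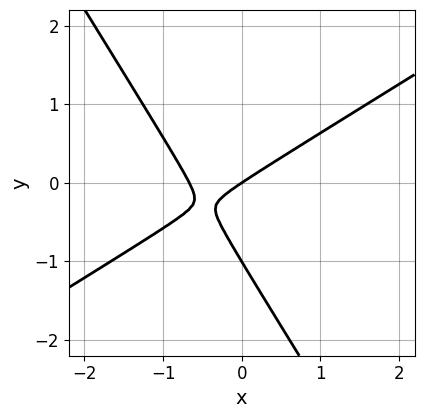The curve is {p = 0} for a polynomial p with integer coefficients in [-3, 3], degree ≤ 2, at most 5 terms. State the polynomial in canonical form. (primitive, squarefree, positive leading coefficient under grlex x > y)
First, degree: the shape is more complex than any degree-1 curve, so deg p = 2.
Next, from the visible intercepts: the y-axis gridline crossings are at y ∈ {-1, 0}; one x-axis crossing is at x = 0.
Finally, matching integer coefficients to the picture gives p.

3*x^2 - 3*x*y - 3*y^2 + 2*x - 3*y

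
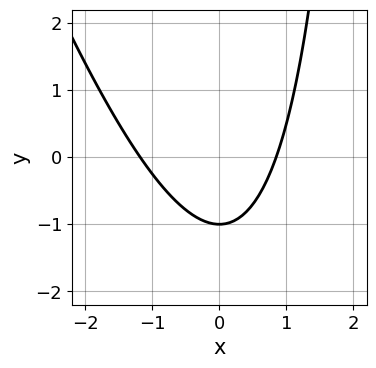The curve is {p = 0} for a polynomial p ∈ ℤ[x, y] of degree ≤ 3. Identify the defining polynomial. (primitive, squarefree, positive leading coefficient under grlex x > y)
3*x^2 + x*y + x - 3*y - 3

Degree: a generic line meets the curve in up to 2 points, so deg p = 2.
From the visible intercepts: one y-axis crossing is at y = -1.
The integer polynomial consistent with all of this is the stated p.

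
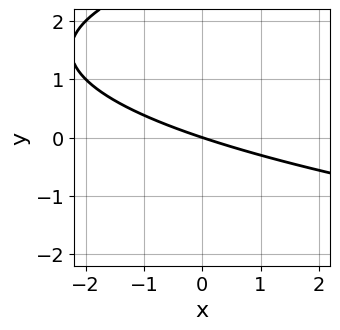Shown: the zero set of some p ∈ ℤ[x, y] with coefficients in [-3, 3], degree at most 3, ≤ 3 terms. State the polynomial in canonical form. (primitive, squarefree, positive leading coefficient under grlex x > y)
First, deg p = 2. The shape is more complex than any degree-1 curve.
Then, reading off the gridlines: one y-axis crossing is at y = 0; it meets the x-axis at x = 0 (among the integer gridlines).
Finally, fitting integer coefficients to these (and the overall shape) gives p.

y^2 - x - 3*y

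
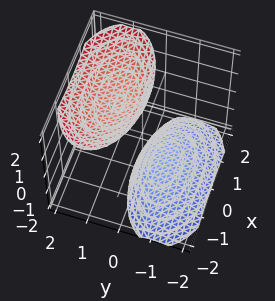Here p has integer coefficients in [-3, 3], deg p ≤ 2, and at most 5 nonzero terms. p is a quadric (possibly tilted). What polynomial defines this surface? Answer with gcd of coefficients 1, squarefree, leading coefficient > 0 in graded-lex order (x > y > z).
There are 2 components.
The degree is 2 — no degree-1 surface has this shape.
From the axis intercepts and sections: it misses every integer gridline on the x-axis; it misses every integer gridline on the y-axis.
Matching integer coefficients to the picture gives p.

x^2 + 3*y^2 - 3*y*z - z^2 + 3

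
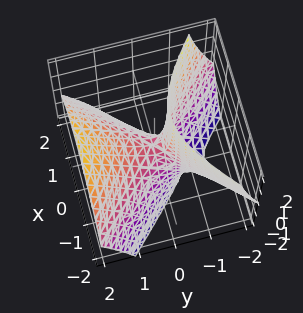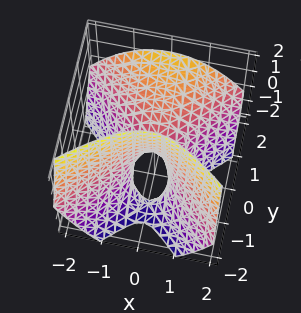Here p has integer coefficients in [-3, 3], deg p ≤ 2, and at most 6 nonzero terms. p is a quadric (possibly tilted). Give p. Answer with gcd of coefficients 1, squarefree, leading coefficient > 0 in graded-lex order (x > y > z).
2*x^2 - 2*y^2 + 2*y*z + z

First, deg p = 2.
Next, from the axis intercepts and sections: it meets the x-axis at x = 0 (among the integer gridlines); it crosses the z-axis at the gridline z = 0; one y-axis crossing is at y = 0.
Finally, matching integer coefficients to the picture gives p.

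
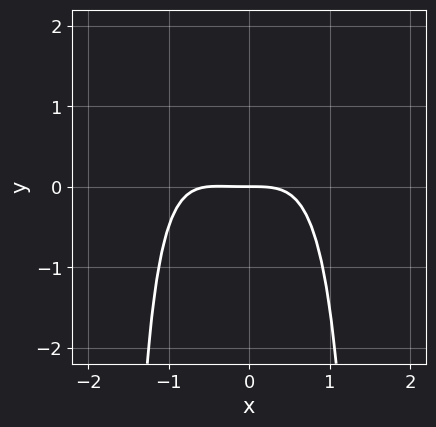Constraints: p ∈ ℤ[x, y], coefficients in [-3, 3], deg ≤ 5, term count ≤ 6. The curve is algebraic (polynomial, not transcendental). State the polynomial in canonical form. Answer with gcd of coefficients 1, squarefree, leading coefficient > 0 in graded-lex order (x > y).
The degree is 4 — no degree-3 curve has this shape.
Checking where it meets the axes: one x-axis crossing is at x = 0; one y-axis crossing is at y = 0.
These observations pin down the coefficients.

2*x^4 + x^3 - x^2*y + 3*y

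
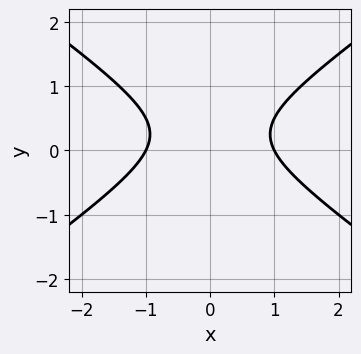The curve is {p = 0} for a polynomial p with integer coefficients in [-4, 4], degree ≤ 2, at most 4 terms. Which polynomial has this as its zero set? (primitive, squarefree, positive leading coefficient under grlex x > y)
1. Degree: the shape is more complex than any degree-1 curve, so deg p = 2.
2. Symmetries: mirror symmetry x ↦ −x ⇒ only even powers of x.
3. Checking where it meets the axes: the curve avoids every integer y-axis point in the box; the x-axis gridline crossings are at x ∈ {-1, 1}.
4. Fitting integer coefficients to these (and the overall shape) gives p.

x^2 - 2*y^2 + y - 1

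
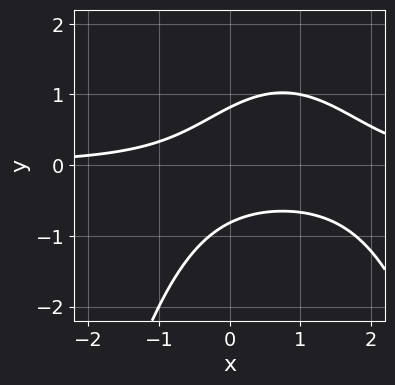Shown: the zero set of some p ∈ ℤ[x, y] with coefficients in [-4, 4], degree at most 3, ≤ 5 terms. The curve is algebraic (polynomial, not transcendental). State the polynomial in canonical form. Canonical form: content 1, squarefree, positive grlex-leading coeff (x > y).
First, degree: a generic line meets the curve in up to 3 points, so deg p = 3.
Next, against the integer gridlines: the curve avoids every integer x-axis point in the box.
Finally, together with the visible shape, these determine p as stated.

2*x^2*y - 3*x*y + 3*y^2 - 2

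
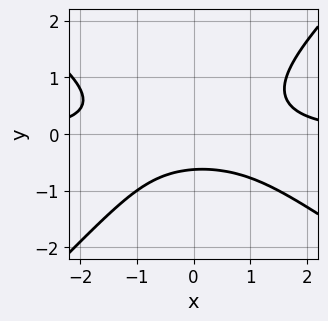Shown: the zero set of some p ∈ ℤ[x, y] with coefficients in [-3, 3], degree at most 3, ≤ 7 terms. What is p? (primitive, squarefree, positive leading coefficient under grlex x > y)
First, degree: the shape is more complex than any degree-2 curve, so deg p = 3.
Next, checking where it meets the axes: the curve avoids every integer x-axis point in the box.
Finally, fitting integer coefficients to these (and the overall shape) gives p.

2*x^2*y + x*y^2 - 3*y^3 - 2*y - 2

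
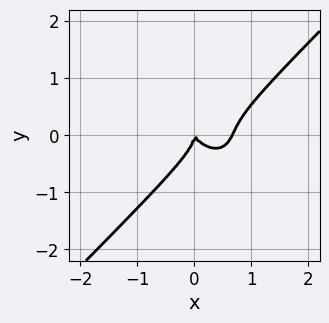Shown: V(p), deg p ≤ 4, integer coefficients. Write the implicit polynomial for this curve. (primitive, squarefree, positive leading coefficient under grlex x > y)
(a) Degree: no degree-2 curve has this shape, so deg p = 3.
(b) Reading off the gridlines: it meets the x-axis at x = 0 (among the integer gridlines); it crosses the y-axis at the gridline y = 0.
(c) The integer polynomial consistent with all of this is the stated p.

3*x^3 - 3*y^3 - 2*x^2 - x*y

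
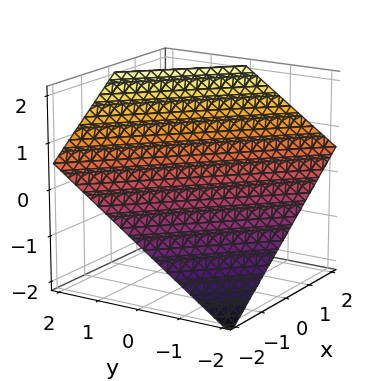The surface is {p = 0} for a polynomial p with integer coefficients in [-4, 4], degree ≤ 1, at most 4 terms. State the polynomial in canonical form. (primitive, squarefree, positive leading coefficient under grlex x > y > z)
2*x + 2*y - 3*z + 2

The degree is 1 — every cross-section is a straight line — this is a plane.
Checking where it meets the axes: it crosses the y-axis at the gridline y = -1; it crosses the x-axis at the gridline x = -1.
Assembling these constraints gives the stated polynomial.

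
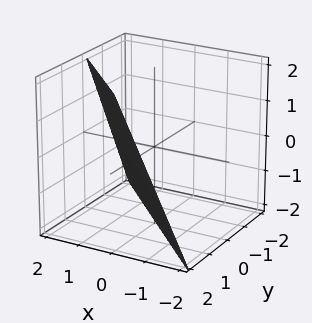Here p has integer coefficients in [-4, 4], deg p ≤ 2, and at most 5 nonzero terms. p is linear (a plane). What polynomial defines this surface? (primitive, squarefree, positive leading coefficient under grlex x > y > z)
First, deg p = 1.
Next, observable constraints: it crosses the z-axis at the gridline z = -2; one x-axis crossing is at x = 1; one y-axis crossing is at y = 1.
Finally, together with the visible shape, these determine p as stated.

2*x + 2*y - z - 2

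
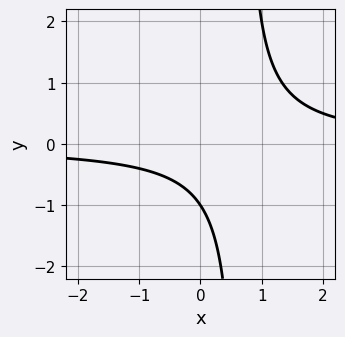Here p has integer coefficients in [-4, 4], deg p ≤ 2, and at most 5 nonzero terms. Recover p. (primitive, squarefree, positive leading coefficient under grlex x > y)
3*x*y - 2*y - 2

1. Degree: no degree-1 curve has this shape, so deg p = 2.
2. From the axis intercepts and sections: it meets the y-axis at y = -1 (among the integer gridlines); no x-intercept at any integer in the box.
3. These observations pin down the coefficients.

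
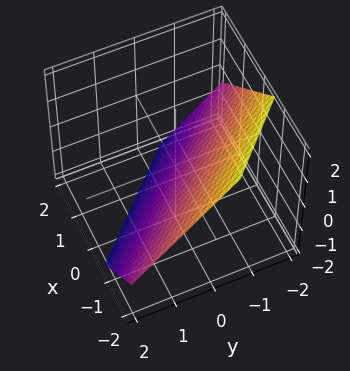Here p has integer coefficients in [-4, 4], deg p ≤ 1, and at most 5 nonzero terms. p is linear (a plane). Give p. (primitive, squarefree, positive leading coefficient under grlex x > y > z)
3*x + 3*y + 3*z + 2

(a) The degree is 1 — the surface is flat (a plane).
(b) Matching integer coefficients to the picture gives p.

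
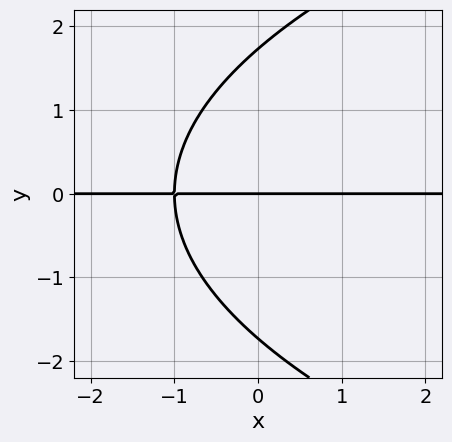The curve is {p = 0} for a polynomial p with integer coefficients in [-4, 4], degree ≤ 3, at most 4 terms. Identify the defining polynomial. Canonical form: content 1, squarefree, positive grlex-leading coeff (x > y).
(a) Degree: a generic line meets the curve in up to 3 points, so deg p = 3.
(b) From the axis intercepts and sections: it crosses the y-axis at the gridline y = 0; the visible x-axis segment lies entirely on the curve.
(c) Together with the visible shape, these determine p as stated.

y^3 - 3*x*y - 3*y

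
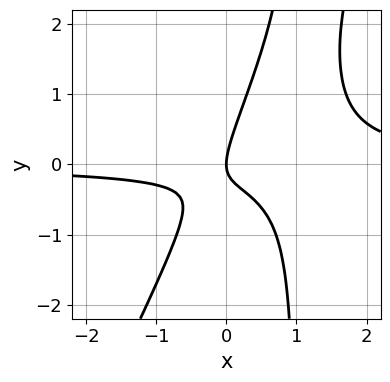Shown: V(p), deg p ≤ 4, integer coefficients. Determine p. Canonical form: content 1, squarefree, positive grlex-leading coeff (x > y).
2*x^2*y - x*y^2 - 2*x*y + y^2 - x

First, deg p = 3. The shape is more complex than any degree-2 curve.
Next, from the axis intercepts and sections: it crosses the x-axis at the gridline x = 0; it meets the y-axis at y = 0 (among the integer gridlines).
Finally, together with the visible shape, these determine p as stated.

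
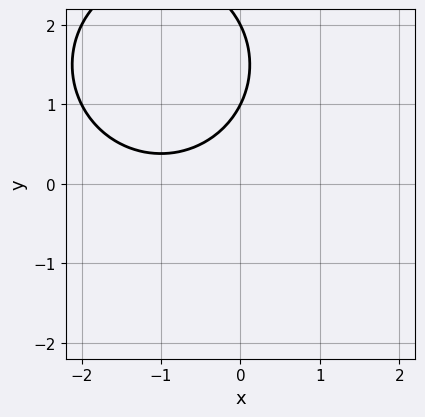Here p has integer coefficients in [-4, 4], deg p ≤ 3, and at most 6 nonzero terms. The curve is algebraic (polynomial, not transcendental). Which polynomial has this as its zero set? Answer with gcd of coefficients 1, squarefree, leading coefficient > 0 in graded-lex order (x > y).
x^2 + y^2 + 2*x - 3*y + 2

(a) Degree: a generic line meets the curve in up to 2 points, so deg p = 2.
(b) Reading off the gridlines: it misses every integer gridline on the x-axis; the y-axis gridline crossings are at y ∈ {1, 2}.
(c) The integer polynomial consistent with all of this is the stated p.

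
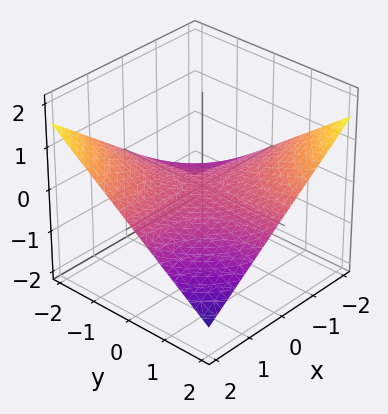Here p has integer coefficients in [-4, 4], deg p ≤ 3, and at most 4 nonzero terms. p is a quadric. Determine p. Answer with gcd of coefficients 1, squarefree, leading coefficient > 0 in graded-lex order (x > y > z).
x*y + 3*z

First, the degree is 2 — a hyperbolic paraboloid; a quadric.
Then, observable constraints: every point of the y-axis in the box is on the surface; the visible x-axis segment lies entirely on the surface; it crosses the z-axis at the gridline z = 0.
Finally, matching integer coefficients to the picture gives p.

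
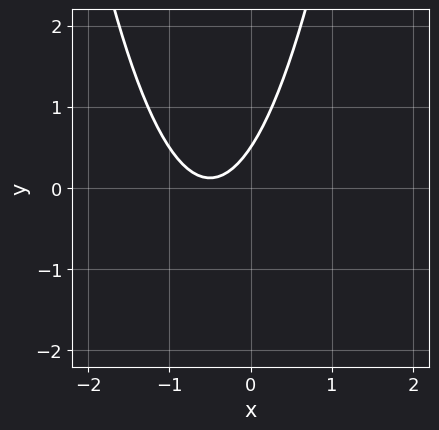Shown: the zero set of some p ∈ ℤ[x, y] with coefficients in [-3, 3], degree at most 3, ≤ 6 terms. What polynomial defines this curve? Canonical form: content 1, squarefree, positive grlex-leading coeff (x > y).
3*x^2 + 3*x - 2*y + 1

The degree is 2 — a generic line meets the curve in up to 2 points.
From the axis intercepts and sections: the curve avoids every integer x-axis point in the box.
These observations pin down the coefficients.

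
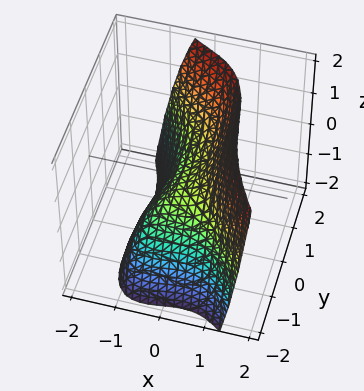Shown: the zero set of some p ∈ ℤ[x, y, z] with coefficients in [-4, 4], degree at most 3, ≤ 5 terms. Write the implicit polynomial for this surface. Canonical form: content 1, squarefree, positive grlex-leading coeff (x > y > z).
First, degree: a generic line meets the surface in up to 3 points, so deg p = 3.
Next, from the visible intercepts: one x-axis crossing is at x = 0; it meets the z-axis at z = 0 (among the integer gridlines); it crosses the y-axis at the gridline y = 0.
Finally, together with the visible shape, these determine p as stated.

3*x^3 + y^3 + 2*x*y + 2*x - 3*z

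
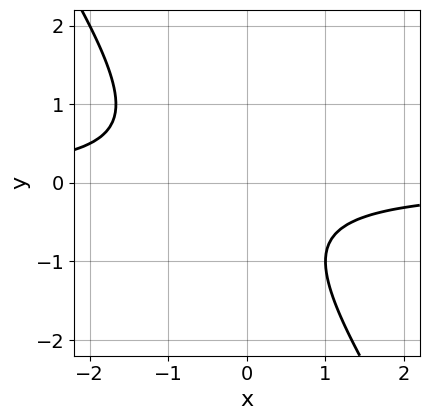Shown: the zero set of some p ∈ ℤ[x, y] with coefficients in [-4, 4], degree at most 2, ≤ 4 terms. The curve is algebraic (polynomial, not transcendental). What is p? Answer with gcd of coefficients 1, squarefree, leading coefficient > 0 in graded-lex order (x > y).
3*x*y + 2*y^2 + y + 2

First, degree: a generic line meets the curve in up to 2 points, so deg p = 2.
Next, observable constraints: no y-intercept at any integer in the box; no x-intercept at any integer in the box.
Finally, solving for integer coefficients yields p as stated.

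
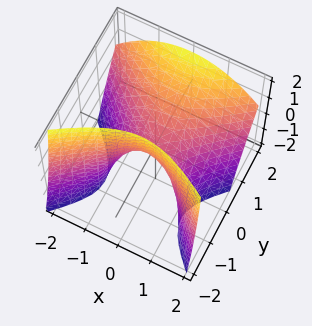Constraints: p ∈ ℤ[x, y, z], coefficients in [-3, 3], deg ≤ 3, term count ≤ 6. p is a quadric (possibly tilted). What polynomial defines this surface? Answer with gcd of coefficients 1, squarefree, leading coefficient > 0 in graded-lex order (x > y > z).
Degree: no degree-1 surface has this shape, so deg p = 2.
Observable constraints: it crosses the y-axis at the gridline y = 0; it crosses the z-axis at the gridline z = 0; it crosses the x-axis at the gridline x = 0.
Together with the visible shape, these determine p as stated.

2*x^2 - 3*y^2 + 2*y*z + 2*z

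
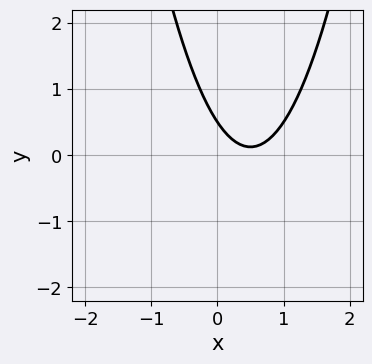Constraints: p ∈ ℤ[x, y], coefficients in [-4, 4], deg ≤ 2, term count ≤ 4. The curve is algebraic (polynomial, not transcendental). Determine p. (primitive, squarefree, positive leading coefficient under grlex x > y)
3*x^2 - 3*x - 2*y + 1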